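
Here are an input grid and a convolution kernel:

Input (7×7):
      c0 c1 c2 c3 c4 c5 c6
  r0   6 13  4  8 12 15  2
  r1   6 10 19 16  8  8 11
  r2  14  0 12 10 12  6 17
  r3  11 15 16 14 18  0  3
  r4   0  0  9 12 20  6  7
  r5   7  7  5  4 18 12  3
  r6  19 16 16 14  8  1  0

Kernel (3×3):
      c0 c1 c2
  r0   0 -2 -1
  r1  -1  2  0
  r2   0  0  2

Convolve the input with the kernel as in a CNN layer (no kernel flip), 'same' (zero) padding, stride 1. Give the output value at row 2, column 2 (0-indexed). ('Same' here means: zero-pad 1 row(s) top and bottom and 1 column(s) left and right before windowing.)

-2

The receptive field on the zero-padded input at this output position is [10 19 16 / 0 12 10 / 15 16 14]. Elementwise product with the kernel and sum: 19·-2 + 16·-1 + 0·-1 + 12·2 + 14·2.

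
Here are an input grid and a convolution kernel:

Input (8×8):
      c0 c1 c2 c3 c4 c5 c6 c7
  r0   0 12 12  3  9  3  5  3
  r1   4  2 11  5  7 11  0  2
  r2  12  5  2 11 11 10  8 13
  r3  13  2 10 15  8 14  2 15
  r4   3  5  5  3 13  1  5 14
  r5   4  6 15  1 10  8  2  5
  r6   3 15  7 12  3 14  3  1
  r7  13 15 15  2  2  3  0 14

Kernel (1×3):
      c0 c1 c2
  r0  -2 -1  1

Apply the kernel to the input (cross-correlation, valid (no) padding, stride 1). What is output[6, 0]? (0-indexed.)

The receptive field on the input at this output position is [3 15 7]. Elementwise product with the kernel and sum: 3·-2 + 15·-1 + 7·1.

-14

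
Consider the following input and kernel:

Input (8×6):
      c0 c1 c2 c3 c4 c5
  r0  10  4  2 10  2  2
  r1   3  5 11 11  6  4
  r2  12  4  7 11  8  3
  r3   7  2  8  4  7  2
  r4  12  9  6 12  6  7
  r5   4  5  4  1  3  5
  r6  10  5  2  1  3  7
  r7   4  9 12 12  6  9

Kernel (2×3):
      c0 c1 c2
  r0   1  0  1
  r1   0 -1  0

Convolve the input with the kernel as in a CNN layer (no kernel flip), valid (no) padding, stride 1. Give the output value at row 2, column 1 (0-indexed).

The receptive field on the input at this output position is [4 7 11 / 2 8 4]. Elementwise product with the kernel and sum: 4·1 + 11·1 + 8·-1.

7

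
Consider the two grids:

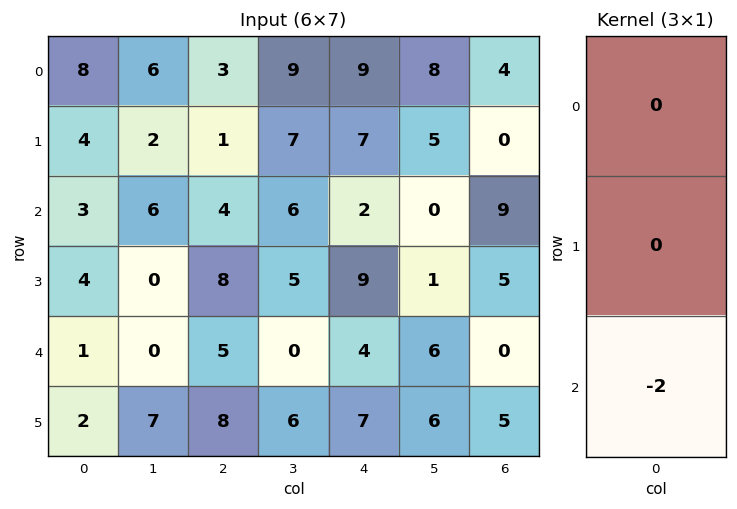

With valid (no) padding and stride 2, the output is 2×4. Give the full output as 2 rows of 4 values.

-6 -8 -4 -18
-2 -10 -8 0

Output[0,0]: The receptive field on the input at this output position is [8 / 4 / 3]. Elementwise product with the kernel and sum: 3·-2.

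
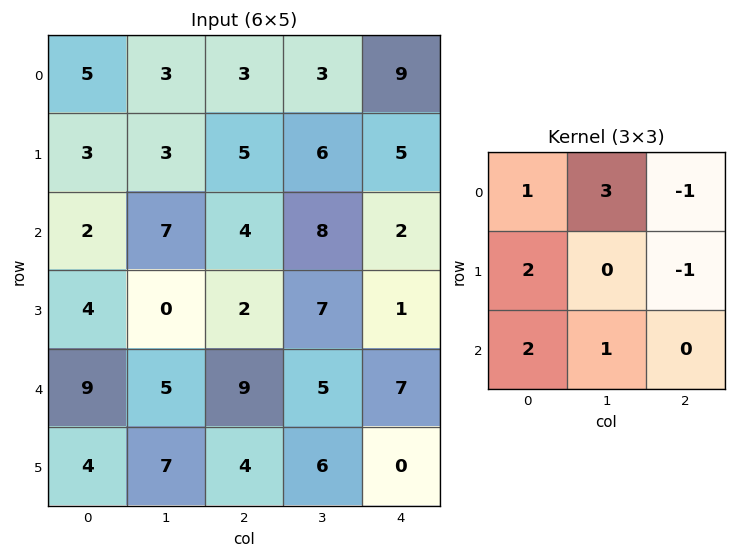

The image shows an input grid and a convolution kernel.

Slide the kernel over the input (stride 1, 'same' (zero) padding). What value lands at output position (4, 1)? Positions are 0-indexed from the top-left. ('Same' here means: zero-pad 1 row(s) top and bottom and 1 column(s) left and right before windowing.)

26

The receptive field on the zero-padded input at this output position is [4 0 2 / 9 5 9 / 4 7 4]. Elementwise product with the kernel and sum: 4·1 + 0·3 + 2·-1 + 9·2 + 9·-1 + 4·2 + 7·1.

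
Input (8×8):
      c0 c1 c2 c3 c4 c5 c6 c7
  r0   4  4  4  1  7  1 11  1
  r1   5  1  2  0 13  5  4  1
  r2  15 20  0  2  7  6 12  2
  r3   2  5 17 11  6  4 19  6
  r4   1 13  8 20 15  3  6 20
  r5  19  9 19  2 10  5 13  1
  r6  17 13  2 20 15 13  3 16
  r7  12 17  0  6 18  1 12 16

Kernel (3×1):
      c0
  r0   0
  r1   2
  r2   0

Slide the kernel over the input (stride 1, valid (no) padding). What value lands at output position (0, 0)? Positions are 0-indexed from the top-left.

10

The receptive field on the input at this output position is [4 / 5 / 15]. Elementwise product with the kernel and sum: 5·2.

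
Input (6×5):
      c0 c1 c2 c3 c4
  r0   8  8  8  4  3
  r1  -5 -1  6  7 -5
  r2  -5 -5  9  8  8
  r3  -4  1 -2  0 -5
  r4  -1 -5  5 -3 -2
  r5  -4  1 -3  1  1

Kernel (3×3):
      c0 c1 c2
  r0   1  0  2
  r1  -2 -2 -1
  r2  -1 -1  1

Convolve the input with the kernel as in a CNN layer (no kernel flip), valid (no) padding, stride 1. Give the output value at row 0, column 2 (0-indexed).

-16

The receptive field on the input at this output position is [8 4 3 / 6 7 -5 / 9 8 8]. Elementwise product with the kernel and sum: 8·1 + 3·2 + 6·-2 + 7·-2 + -5·-1 + 9·-1 + 8·-1 + 8·1.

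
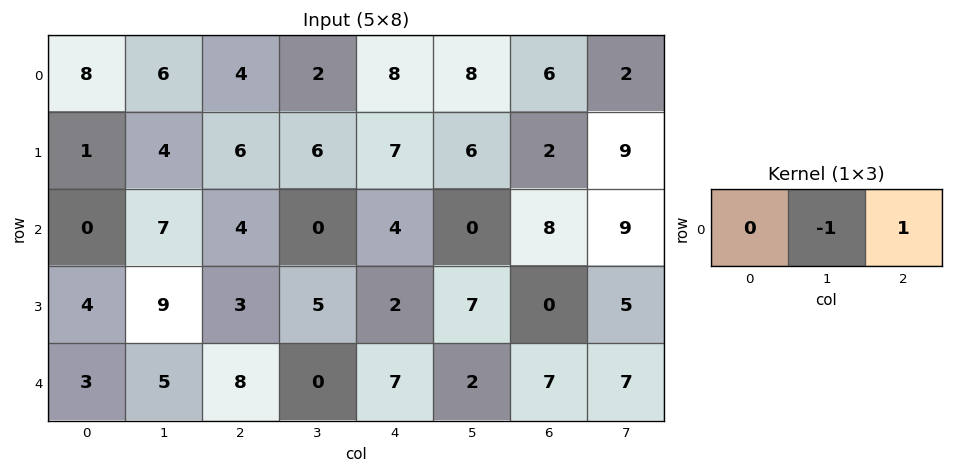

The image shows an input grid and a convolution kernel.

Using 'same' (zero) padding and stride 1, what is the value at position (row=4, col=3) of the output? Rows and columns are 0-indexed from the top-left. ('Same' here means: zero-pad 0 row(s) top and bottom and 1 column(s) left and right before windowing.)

The receptive field on the zero-padded input at this output position is [8 0 7]. Elementwise product with the kernel and sum: 0·-1 + 7·1.

7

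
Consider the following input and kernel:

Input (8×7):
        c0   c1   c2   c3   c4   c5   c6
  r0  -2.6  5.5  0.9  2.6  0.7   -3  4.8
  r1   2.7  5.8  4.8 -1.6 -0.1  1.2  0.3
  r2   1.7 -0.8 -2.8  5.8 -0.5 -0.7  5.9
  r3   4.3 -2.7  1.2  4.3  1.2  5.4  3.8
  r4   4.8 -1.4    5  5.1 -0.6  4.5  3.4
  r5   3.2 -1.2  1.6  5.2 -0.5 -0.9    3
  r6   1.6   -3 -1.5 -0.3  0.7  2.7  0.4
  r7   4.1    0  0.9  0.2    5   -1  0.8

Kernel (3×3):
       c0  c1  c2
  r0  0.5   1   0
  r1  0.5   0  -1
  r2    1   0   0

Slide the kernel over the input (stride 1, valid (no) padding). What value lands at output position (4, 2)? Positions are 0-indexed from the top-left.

The receptive field on the input at this output position is [5 5.1 -0.6 / 1.6 5.2 -0.5 / -1.5 -0.3 0.7]. Elementwise product with the kernel and sum: 5·0.5 + 5.1·1 + 1.6·0.5 + -0.5·-1 + -1.5·1.

7.4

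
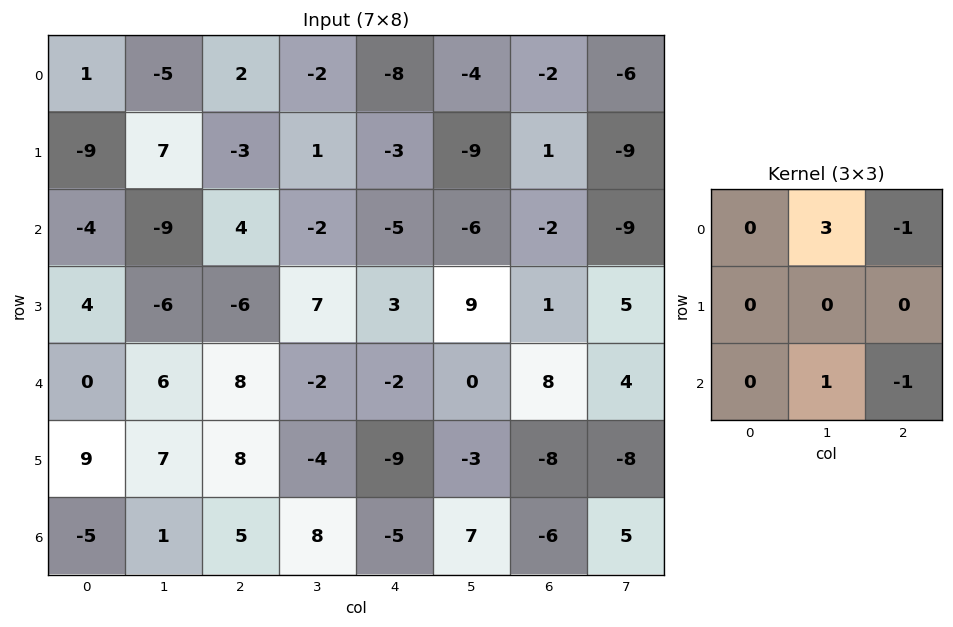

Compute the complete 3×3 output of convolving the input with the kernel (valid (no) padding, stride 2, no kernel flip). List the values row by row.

Output[0,0]: The receptive field on the input at this output position is [1 -5 2 / -9 7 -3 / -4 -9 4]. Elementwise product with the kernel and sum: -5·3 + 2·-1 + -9·1 + 4·-1.
Output[0,1]: The receptive field on the input at this output position is [2 -2 -8 / -3 1 -3 / 4 -2 -5]. Elementwise product with the kernel and sum: -2·3 + -8·-1 + -2·1 + -5·-1.

-30 5 -14
-33 -1 -24
6 9 5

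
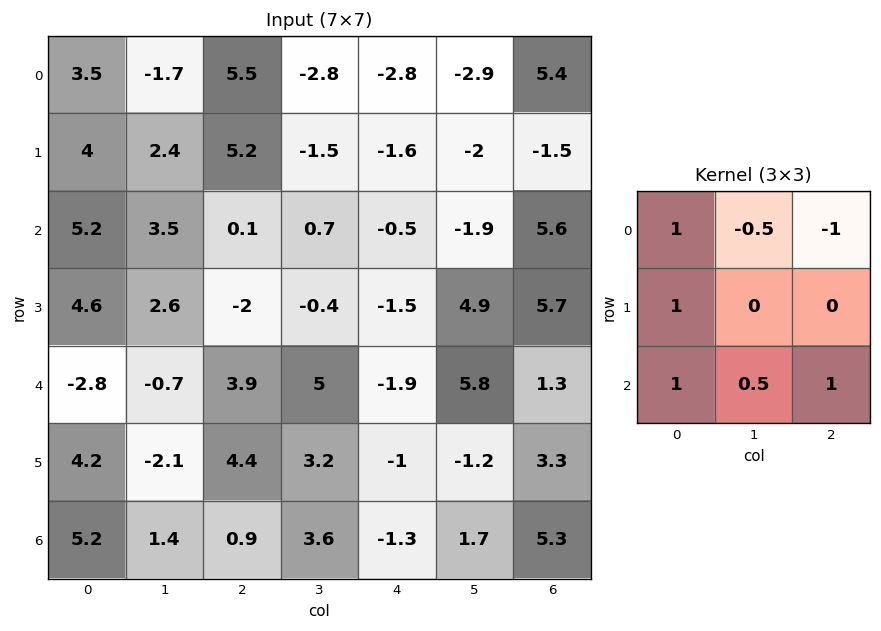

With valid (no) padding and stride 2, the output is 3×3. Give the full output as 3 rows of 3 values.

Output[0,0]: The receptive field on the input at this output position is [3.5 -1.7 5.5 / 4 2.4 5.2 / 5.2 3.5 0.1]. Elementwise product with the kernel and sum: 3.5·1 + -1.7·-0.5 + 5.5·-1 + 4·1 + 5.2·1 + 3.5·0.5 + 0.1·1.

9.9 14.85 -4.2
8.7 2.75 -4.35
4.65 9.1 -2.25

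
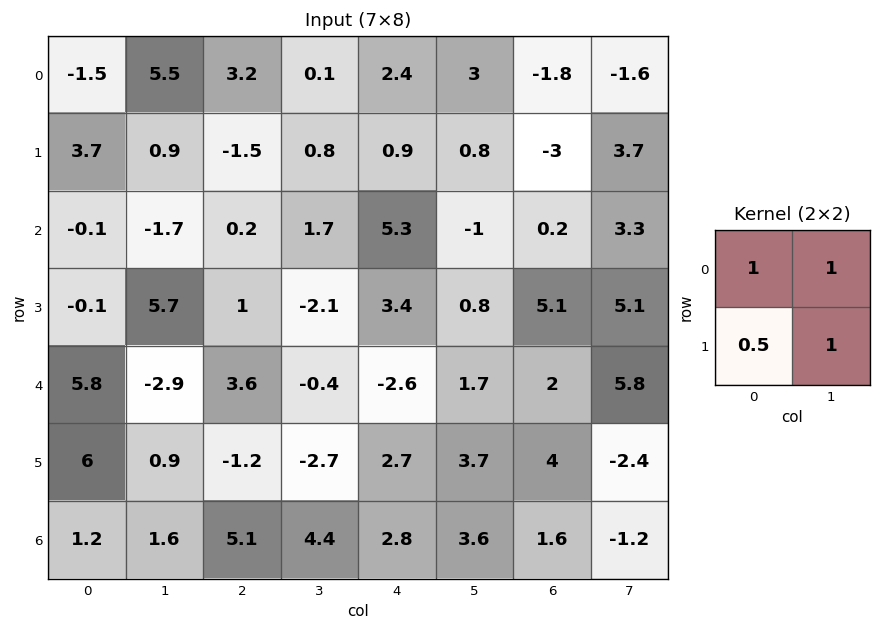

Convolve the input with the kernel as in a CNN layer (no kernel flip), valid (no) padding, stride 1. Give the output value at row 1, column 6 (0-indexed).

4.1

The receptive field on the input at this output position is [-3 3.7 / 0.2 3.3]. Elementwise product with the kernel and sum: -3·1 + 3.7·1 + 0.2·0.5 + 3.3·1.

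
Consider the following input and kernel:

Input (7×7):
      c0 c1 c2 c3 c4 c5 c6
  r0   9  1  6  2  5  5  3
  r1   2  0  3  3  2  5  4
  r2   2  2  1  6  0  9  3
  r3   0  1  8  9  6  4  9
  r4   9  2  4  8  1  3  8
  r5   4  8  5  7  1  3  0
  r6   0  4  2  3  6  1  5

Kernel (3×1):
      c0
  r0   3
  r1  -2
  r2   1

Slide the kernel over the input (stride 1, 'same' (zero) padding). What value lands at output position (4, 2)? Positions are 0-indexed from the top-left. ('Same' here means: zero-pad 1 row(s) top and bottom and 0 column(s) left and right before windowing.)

21

The receptive field on the zero-padded input at this output position is [8 / 4 / 5]. Elementwise product with the kernel and sum: 8·3 + 4·-2 + 5·1.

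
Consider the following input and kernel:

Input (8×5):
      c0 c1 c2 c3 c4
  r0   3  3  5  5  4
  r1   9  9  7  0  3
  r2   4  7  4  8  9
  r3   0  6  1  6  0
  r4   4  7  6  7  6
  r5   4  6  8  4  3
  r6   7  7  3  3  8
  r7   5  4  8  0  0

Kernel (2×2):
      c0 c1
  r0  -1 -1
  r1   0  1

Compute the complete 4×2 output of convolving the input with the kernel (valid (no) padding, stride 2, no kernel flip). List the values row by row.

3 -10
-5 -6
-5 -9
-10 -6

Output[0,0]: The receptive field on the input at this output position is [3 3 / 9 9]. Elementwise product with the kernel and sum: 3·-1 + 3·-1 + 9·1.
Output[0,1]: The receptive field on the input at this output position is [5 5 / 7 0]. Elementwise product with the kernel and sum: 5·-1 + 5·-1 + 0·1.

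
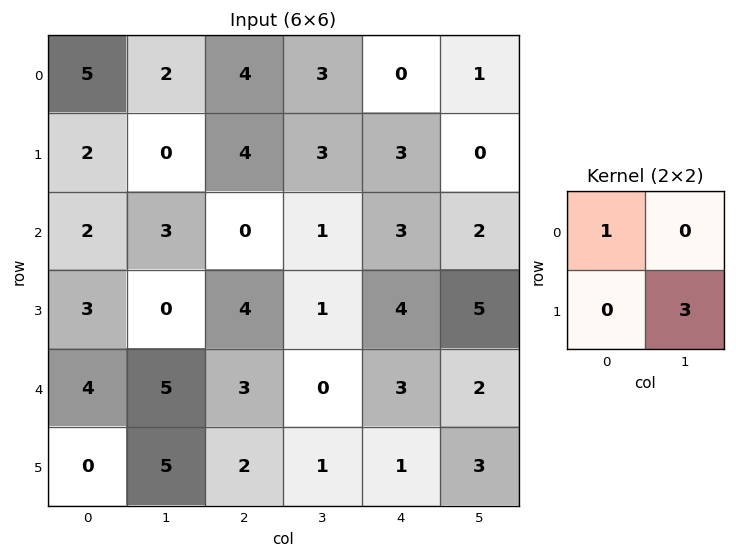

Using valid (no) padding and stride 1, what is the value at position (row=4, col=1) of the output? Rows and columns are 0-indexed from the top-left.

The receptive field on the input at this output position is [5 3 / 5 2]. Elementwise product with the kernel and sum: 5·1 + 2·3.

11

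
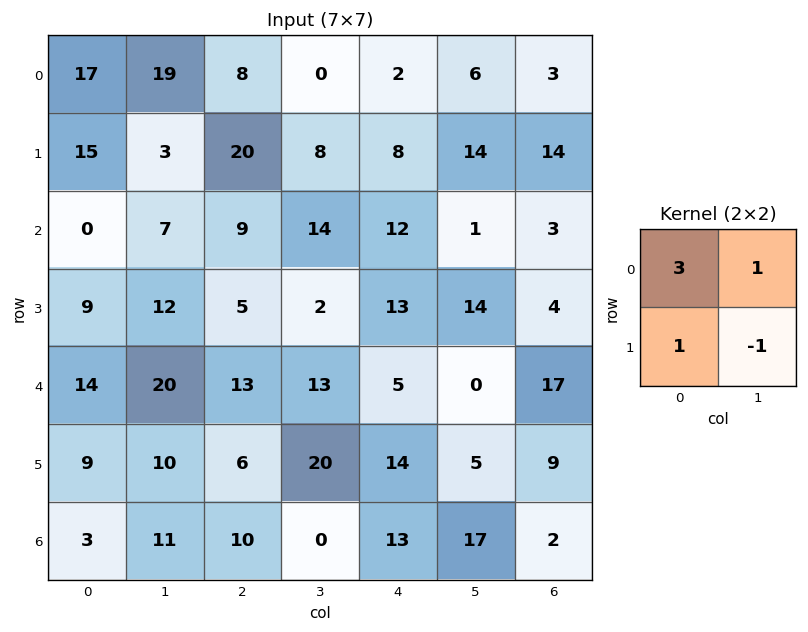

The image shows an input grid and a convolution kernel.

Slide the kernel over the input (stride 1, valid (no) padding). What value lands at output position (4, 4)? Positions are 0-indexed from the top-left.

24

The receptive field on the input at this output position is [5 0 / 14 5]. Elementwise product with the kernel and sum: 5·3 + 0·1 + 14·1 + 5·-1.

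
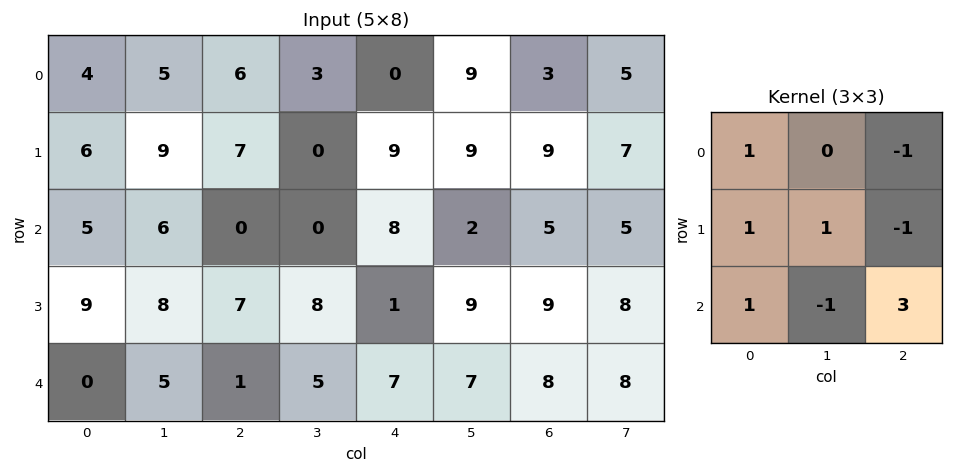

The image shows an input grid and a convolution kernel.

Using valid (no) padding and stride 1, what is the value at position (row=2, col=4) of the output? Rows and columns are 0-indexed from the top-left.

The receptive field on the input at this output position is [8 2 5 / 1 9 9 / 7 7 8]. Elementwise product with the kernel and sum: 8·1 + 5·-1 + 1·1 + 9·1 + 9·-1 + 7·1 + 7·-1 + 8·3.

28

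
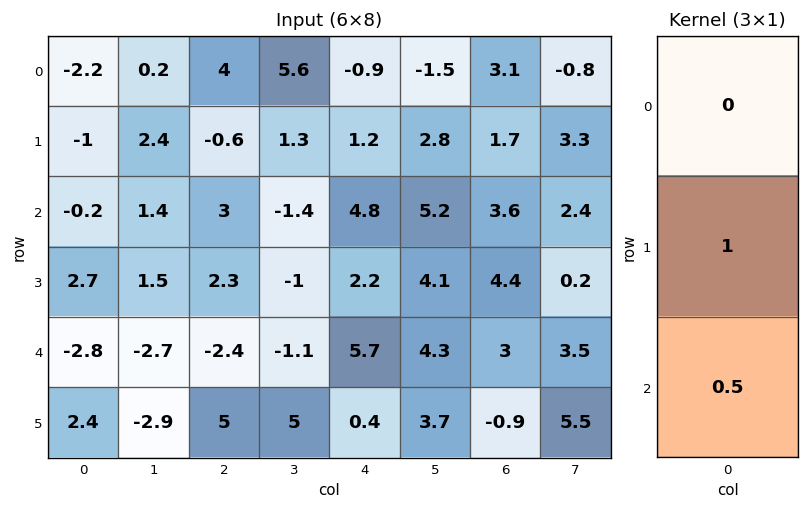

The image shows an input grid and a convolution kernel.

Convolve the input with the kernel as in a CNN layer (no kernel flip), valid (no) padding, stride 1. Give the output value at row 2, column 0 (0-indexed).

1.3

The receptive field on the input at this output position is [-0.2 / 2.7 / -2.8]. Elementwise product with the kernel and sum: 2.7·1 + -2.8·0.5.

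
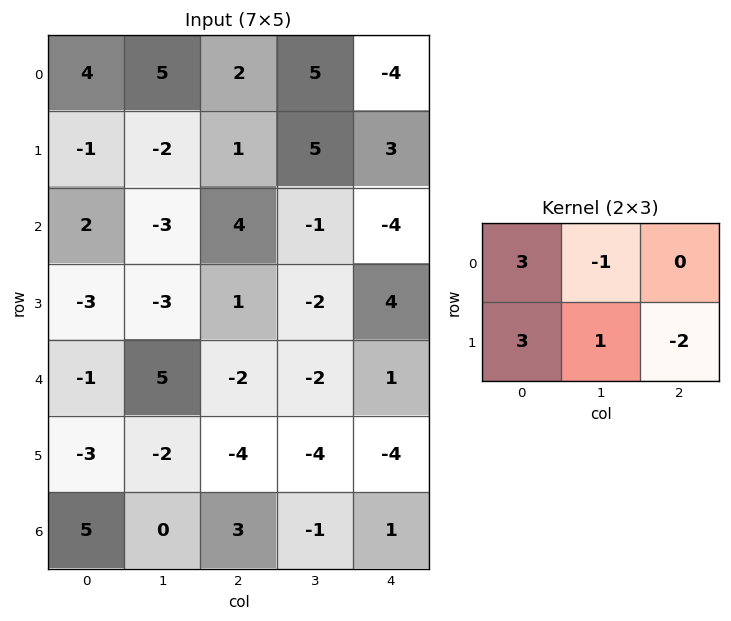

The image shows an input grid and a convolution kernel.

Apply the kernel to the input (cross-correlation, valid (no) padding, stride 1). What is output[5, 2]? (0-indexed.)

The receptive field on the input at this output position is [-4 -4 -4 / 3 -1 1]. Elementwise product with the kernel and sum: -4·3 + -4·-1 + 3·3 + -1·1 + 1·-2.

-2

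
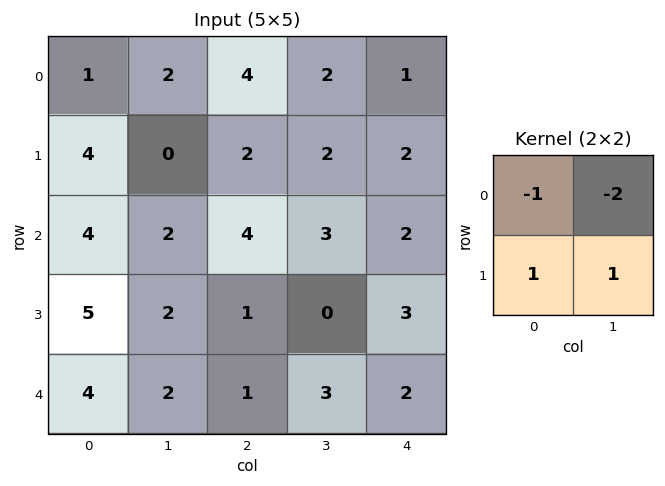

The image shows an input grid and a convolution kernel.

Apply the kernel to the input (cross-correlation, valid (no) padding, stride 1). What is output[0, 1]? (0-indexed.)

The receptive field on the input at this output position is [2 4 / 0 2]. Elementwise product with the kernel and sum: 2·-1 + 4·-2 + 0·1 + 2·1.

-8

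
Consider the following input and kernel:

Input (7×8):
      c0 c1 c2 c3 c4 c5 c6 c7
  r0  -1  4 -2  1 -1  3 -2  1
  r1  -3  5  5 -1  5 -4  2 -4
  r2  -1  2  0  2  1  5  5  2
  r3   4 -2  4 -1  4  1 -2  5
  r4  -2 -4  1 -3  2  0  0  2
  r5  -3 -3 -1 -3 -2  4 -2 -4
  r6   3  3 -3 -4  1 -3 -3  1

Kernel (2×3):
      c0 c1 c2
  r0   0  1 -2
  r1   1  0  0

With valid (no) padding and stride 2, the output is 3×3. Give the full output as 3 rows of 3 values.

Output[0,0]: The receptive field on the input at this output position is [-1 4 -2 / -3 5 5]. Elementwise product with the kernel and sum: 4·1 + -2·-2 + -3·1.
Output[0,1]: The receptive field on the input at this output position is [-2 1 -1 / 5 -1 5]. Elementwise product with the kernel and sum: 1·1 + -1·-2 + 5·1.

5 8 12
6 4 -1
-9 -8 -2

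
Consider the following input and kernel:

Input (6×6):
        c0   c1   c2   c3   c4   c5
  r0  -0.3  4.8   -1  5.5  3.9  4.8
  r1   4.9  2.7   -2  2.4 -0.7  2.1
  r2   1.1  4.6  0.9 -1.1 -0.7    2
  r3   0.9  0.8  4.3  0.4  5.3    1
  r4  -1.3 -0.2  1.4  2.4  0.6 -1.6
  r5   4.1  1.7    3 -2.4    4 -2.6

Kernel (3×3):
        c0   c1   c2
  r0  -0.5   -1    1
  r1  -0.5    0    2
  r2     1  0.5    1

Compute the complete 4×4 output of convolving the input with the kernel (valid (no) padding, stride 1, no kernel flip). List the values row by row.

Output[0,0]: The receptive field on the input at this output position is [-0.3 4.8 -1 / 4.9 2.7 -2 / 1.1 4.6 0.9]. Elementwise product with the kernel and sum: -0.3·-0.5 + 4.8·-1 + -1·1 + 4.9·-0.5 + -2·2 + 1.1·1 + 4.6·0.5 + 0.9·1.

-7.8 11.5 -1.85 1.7
-0.3 1.9 5.85 10.2
3.9 -1 11.6 6.15
14.45 1.4 9.05 -11.9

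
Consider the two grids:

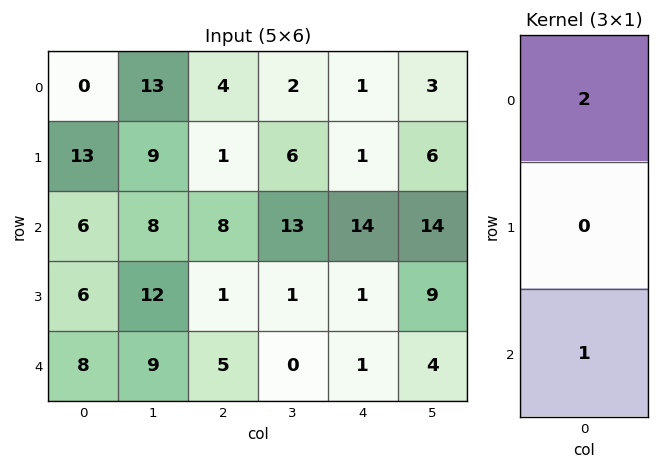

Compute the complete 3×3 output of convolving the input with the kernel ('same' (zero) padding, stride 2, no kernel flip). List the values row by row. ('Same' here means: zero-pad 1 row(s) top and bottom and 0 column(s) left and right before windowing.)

Output[0,0]: The receptive field on the zero-padded input at this output position is [0 / 0 / 13]. Elementwise product with the kernel and sum: 0·2 + 13·1.

13 1 1
32 3 3
12 2 2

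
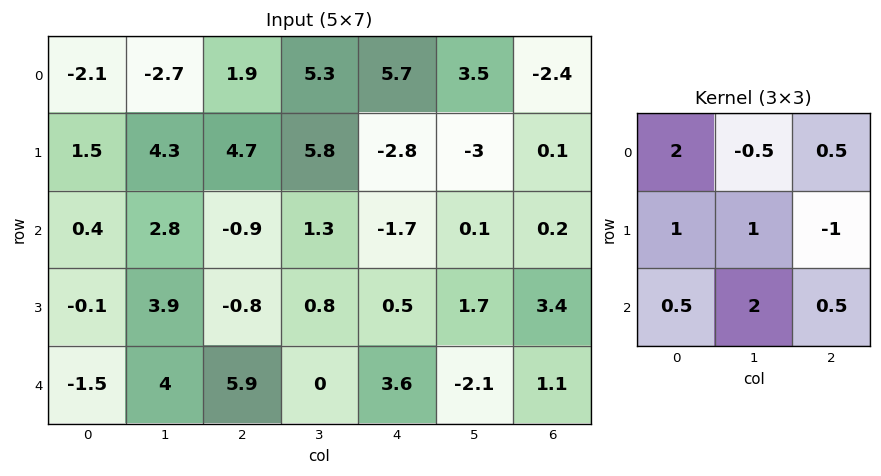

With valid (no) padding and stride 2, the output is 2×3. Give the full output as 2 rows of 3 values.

Output[0,0]: The receptive field on the input at this output position is [-2.1 -2.7 1.9 / 1.5 4.3 4.7 / 0.4 2.8 -0.9]. Elementwise product with the kernel and sum: -2.1·2 + -2.7·-0.5 + 1.9·0.5 + 1.5·1 + 4.3·1 + 4.7·-1 + 0.4·0.5 + 2.8·2 + -0.9·0.5.

4.55 18.6 2
13.75 0.95 -6.4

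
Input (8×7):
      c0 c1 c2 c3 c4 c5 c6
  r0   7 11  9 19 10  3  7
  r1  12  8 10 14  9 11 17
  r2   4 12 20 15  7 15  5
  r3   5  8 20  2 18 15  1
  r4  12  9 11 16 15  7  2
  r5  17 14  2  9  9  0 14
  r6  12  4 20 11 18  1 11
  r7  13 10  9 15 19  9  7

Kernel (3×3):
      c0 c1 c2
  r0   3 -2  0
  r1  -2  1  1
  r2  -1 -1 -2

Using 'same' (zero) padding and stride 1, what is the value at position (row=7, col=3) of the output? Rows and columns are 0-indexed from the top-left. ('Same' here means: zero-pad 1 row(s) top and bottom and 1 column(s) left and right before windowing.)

The receptive field on the zero-padded input at this output position is [20 11 18 / 9 15 19 / 0 0 0]. Elementwise product with the kernel and sum: 20·3 + 11·-2 + 9·-2 + 15·1 + 19·1 + 0·-1 + 0·-1 + 0·-2.

54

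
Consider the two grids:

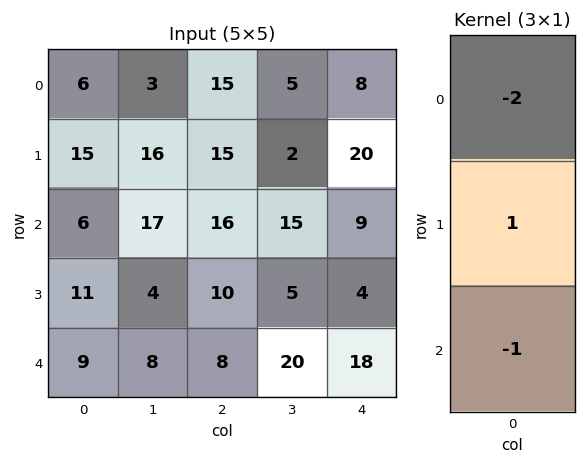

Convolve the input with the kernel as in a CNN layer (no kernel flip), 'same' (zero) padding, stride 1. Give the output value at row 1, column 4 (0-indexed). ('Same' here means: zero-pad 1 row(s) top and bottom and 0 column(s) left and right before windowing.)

-5

The receptive field on the zero-padded input at this output position is [8 / 20 / 9]. Elementwise product with the kernel and sum: 8·-2 + 20·1 + 9·-1.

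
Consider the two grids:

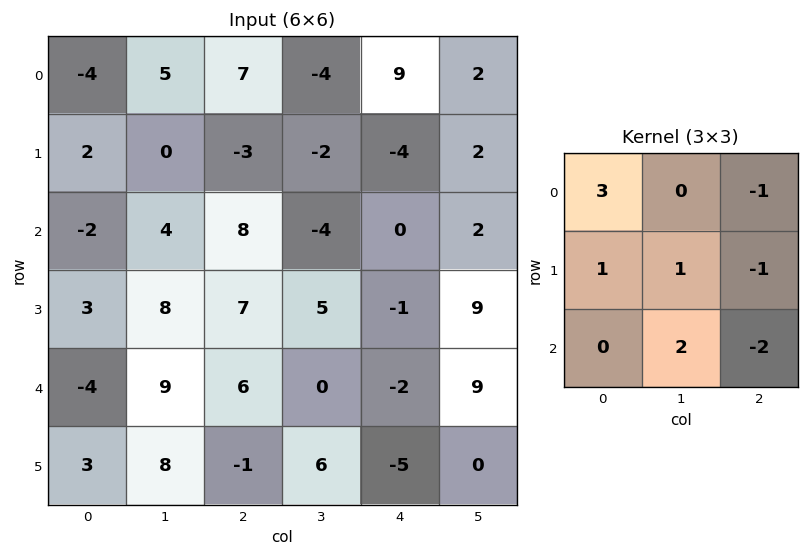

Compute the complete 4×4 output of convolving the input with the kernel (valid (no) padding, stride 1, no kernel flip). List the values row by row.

-22 42 3 -26
5 22 11 -34
-4 38 41 -41
19 20 52 -15

Output[0,0]: The receptive field on the input at this output position is [-4 5 7 / 2 0 -3 / -2 4 8]. Elementwise product with the kernel and sum: -4·3 + 7·-1 + 2·1 + 0·1 + -3·-1 + 4·2 + 8·-2.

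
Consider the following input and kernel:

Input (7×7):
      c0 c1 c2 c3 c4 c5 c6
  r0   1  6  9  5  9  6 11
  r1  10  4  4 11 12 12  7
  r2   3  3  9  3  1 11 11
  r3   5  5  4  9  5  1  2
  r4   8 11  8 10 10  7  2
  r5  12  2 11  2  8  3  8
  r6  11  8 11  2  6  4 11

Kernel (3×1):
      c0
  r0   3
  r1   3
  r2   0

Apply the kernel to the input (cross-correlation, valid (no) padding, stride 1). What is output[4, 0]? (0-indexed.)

60

The receptive field on the input at this output position is [8 / 12 / 11]. Elementwise product with the kernel and sum: 8·3 + 12·3.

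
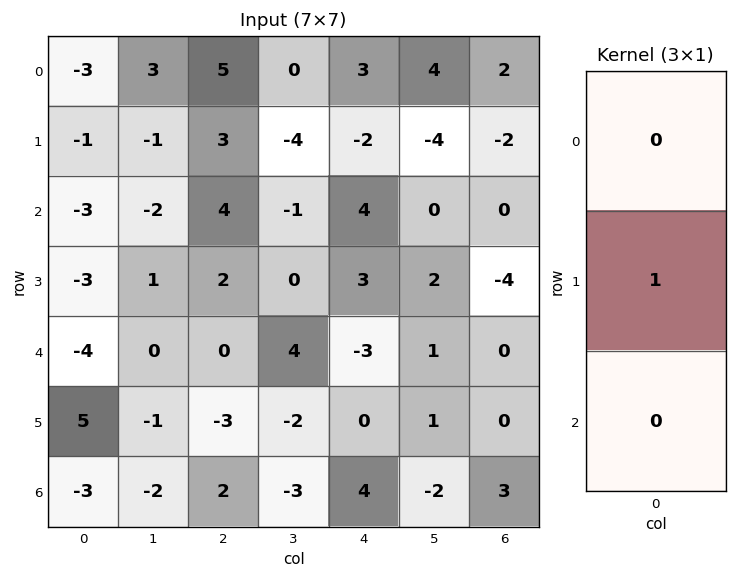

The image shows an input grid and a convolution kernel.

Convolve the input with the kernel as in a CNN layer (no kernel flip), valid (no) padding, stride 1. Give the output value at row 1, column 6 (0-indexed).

The receptive field on the input at this output position is [-2 / 0 / -4]. Elementwise product with the kernel and sum: 0·1.

0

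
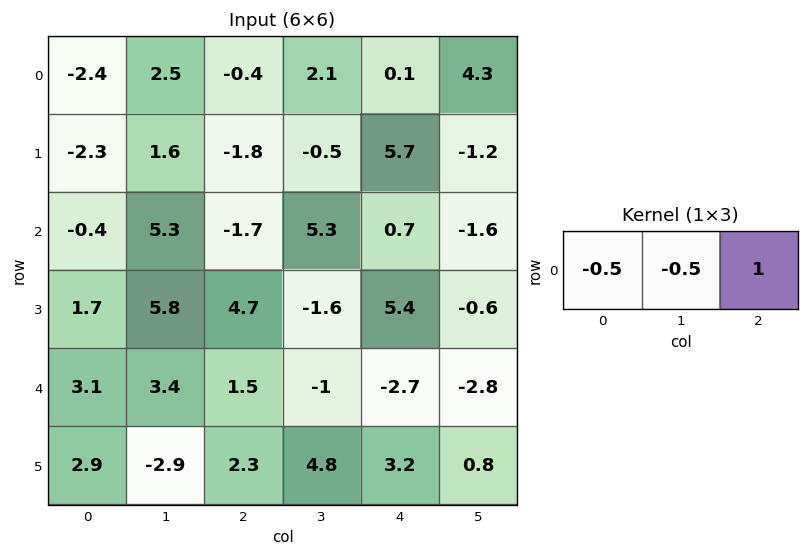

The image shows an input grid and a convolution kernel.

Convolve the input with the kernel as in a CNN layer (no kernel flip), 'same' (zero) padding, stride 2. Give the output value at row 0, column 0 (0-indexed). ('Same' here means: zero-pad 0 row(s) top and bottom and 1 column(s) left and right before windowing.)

The receptive field on the zero-padded input at this output position is [0 -2.4 2.5]. Elementwise product with the kernel and sum: 0·-0.5 + -2.4·-0.5 + 2.5·1.

3.7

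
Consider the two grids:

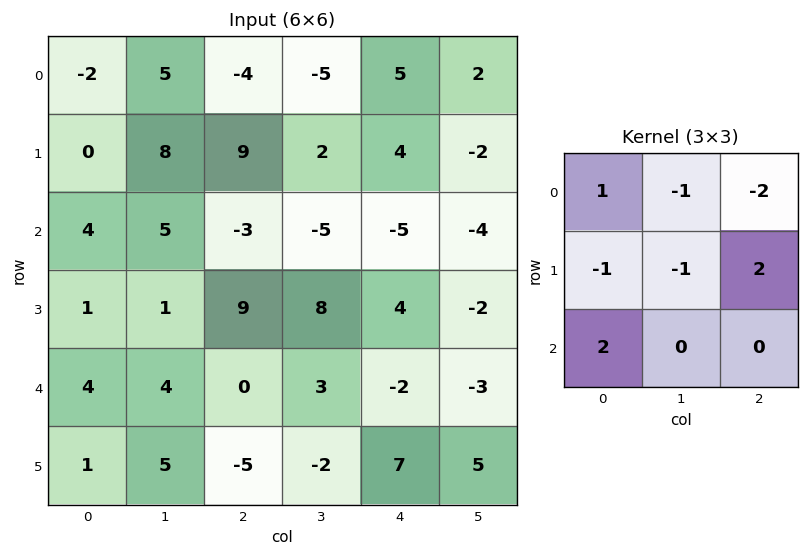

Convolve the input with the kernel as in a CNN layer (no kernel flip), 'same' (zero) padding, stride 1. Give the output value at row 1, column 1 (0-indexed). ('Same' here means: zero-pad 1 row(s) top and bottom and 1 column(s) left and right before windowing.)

19

The receptive field on the zero-padded input at this output position is [-2 5 -4 / 0 8 9 / 4 5 -3]. Elementwise product with the kernel and sum: -2·1 + 5·-1 + -4·-2 + 0·-1 + 8·-1 + 9·2 + 4·2.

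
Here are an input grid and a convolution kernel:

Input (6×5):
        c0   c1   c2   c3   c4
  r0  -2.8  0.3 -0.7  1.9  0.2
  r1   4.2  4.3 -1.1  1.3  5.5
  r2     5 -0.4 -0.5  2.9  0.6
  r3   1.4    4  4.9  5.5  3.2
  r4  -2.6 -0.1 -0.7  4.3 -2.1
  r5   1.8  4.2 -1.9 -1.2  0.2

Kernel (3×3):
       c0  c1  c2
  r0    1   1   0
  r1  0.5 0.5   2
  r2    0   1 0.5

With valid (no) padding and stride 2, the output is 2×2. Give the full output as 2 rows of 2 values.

-1.1 15.5
16.65 17.25

Output[0,0]: The receptive field on the input at this output position is [-2.8 0.3 -0.7 / 4.2 4.3 -1.1 / 5 -0.4 -0.5]. Elementwise product with the kernel and sum: -2.8·1 + 0.3·1 + 4.2·0.5 + 4.3·0.5 + -1.1·2 + -0.4·1 + -0.5·0.5.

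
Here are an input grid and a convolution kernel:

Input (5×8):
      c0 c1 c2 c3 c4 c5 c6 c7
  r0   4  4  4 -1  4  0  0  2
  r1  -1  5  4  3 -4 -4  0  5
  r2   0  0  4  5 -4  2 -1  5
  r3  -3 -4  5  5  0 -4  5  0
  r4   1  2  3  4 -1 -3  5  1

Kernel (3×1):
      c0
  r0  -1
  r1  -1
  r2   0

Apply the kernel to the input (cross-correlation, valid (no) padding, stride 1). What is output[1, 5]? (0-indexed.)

2

The receptive field on the input at this output position is [-4 / 2 / -4]. Elementwise product with the kernel and sum: -4·-1 + 2·-1.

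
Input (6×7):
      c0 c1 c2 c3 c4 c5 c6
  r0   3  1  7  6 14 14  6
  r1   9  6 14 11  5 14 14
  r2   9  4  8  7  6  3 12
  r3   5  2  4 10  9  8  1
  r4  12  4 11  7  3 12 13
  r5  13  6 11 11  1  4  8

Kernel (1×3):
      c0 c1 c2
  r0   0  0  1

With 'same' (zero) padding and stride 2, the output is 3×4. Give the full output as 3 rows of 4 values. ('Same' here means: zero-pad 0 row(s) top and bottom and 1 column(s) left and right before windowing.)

Output[0,0]: The receptive field on the zero-padded input at this output position is [0 3 1]. Elementwise product with the kernel and sum: 1·1.
Output[0,1]: The receptive field on the zero-padded input at this output position is [1 7 6]. Elementwise product with the kernel and sum: 6·1.

1 6 14 0
4 7 3 0
4 7 12 0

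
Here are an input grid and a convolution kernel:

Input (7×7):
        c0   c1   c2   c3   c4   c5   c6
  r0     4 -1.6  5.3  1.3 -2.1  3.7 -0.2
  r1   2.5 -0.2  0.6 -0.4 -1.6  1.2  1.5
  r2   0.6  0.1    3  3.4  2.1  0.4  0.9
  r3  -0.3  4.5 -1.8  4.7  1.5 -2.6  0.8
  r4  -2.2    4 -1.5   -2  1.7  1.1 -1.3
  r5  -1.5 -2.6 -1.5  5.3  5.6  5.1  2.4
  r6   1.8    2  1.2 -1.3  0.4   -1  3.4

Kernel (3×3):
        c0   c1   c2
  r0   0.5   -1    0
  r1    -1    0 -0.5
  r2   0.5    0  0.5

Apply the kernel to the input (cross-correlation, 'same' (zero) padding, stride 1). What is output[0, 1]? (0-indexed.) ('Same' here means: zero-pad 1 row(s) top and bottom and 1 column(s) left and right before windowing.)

-5.1

The receptive field on the zero-padded input at this output position is [0 0 0 / 4 -1.6 5.3 / 2.5 -0.2 0.6]. Elementwise product with the kernel and sum: 0·0.5 + 0·-1 + 4·-1 + 5.3·-0.5 + 2.5·0.5 + 0.6·0.5.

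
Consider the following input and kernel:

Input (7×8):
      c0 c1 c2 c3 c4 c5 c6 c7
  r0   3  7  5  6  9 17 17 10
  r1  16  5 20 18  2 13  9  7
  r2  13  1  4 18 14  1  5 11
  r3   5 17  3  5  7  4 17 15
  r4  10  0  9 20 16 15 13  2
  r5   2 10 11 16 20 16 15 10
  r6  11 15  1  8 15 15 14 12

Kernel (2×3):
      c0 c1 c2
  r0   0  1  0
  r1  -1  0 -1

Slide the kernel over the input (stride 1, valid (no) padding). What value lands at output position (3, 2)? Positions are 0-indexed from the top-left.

The receptive field on the input at this output position is [3 5 7 / 9 20 16]. Elementwise product with the kernel and sum: 5·1 + 9·-1 + 16·-1.

-20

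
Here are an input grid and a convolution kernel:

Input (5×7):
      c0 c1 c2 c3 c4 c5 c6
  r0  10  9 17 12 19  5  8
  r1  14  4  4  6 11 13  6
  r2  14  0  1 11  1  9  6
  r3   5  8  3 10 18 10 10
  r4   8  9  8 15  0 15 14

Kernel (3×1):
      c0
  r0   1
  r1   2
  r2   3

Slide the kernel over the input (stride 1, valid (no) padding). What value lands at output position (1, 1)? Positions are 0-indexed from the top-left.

28

The receptive field on the input at this output position is [4 / 0 / 8]. Elementwise product with the kernel and sum: 4·1 + 0·2 + 8·3.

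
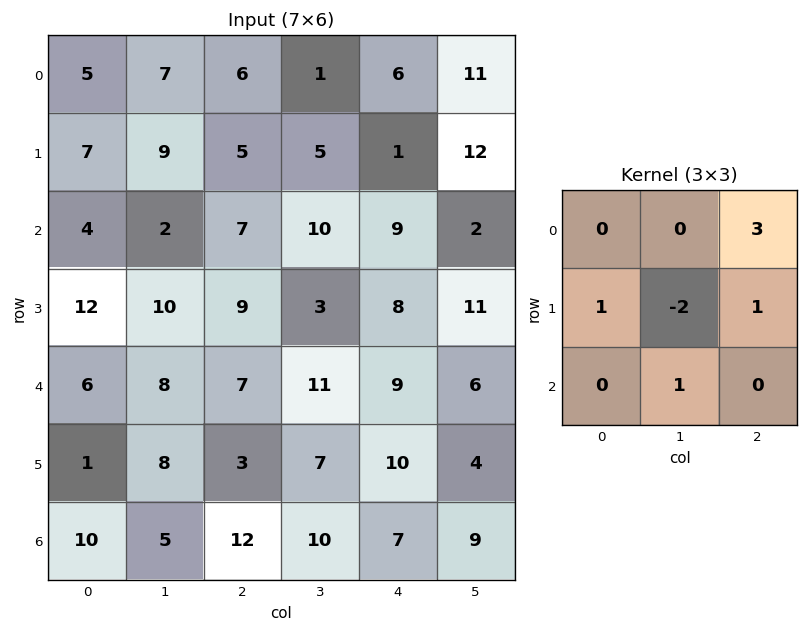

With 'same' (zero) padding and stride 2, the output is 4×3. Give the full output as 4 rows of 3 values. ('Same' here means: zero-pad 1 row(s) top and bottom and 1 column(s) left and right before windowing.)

Output[0,0]: The receptive field on the zero-padded input at this output position is [0 0 0 / 0 5 7 / 0 7 9]. Elementwise product with the kernel and sum: 0·3 + 0·1 + 5·-2 + 7·1 + 7·1.

4 1 1
33 22 38
27 17 42
9 12 17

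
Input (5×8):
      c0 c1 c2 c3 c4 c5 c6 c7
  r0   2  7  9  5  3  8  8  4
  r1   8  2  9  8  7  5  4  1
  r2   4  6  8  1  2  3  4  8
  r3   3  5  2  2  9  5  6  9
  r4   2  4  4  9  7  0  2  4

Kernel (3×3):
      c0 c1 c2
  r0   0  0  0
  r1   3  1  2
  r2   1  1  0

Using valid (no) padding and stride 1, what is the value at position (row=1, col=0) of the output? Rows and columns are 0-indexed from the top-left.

The receptive field on the input at this output position is [8 2 9 / 4 6 8 / 3 5 2]. Elementwise product with the kernel and sum: 4·3 + 6·1 + 8·2 + 3·1 + 5·1.

42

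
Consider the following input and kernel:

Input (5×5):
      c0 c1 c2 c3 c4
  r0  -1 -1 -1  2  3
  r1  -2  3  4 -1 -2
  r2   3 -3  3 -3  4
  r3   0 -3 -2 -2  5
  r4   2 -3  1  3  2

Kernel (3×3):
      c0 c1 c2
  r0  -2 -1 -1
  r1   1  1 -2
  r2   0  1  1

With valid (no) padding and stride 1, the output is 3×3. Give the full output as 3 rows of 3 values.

Output[0,0]: The receptive field on the input at this output position is [-1 -1 -1 / -2 3 4 / 3 -3 3]. Elementwise product with the kernel and sum: -1·-2 + -1·-1 + -1·-1 + -2·1 + 3·1 + 4·-2 + -3·1 + 3·1.

-3 10 5
-14 -7 -10
-7 9 -16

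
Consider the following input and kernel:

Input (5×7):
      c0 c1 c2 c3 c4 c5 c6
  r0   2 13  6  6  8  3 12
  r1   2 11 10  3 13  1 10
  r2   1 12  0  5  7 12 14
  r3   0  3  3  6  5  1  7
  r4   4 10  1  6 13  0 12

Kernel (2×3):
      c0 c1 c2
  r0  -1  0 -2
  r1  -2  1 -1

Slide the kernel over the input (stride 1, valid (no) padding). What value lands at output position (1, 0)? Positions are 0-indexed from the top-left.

-12

The receptive field on the input at this output position is [2 11 10 / 1 12 0]. Elementwise product with the kernel and sum: 2·-1 + 10·-2 + 1·-2 + 12·1 + 0·-1.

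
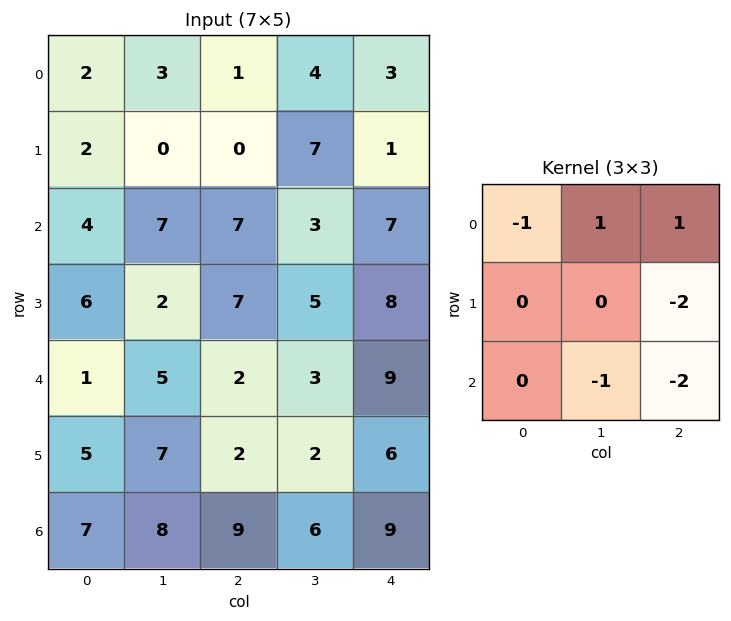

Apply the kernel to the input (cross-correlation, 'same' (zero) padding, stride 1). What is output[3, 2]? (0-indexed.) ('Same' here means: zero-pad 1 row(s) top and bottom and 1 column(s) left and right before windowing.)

-15

The receptive field on the zero-padded input at this output position is [7 7 3 / 2 7 5 / 5 2 3]. Elementwise product with the kernel and sum: 7·-1 + 7·1 + 3·1 + 5·-2 + 2·-1 + 3·-2.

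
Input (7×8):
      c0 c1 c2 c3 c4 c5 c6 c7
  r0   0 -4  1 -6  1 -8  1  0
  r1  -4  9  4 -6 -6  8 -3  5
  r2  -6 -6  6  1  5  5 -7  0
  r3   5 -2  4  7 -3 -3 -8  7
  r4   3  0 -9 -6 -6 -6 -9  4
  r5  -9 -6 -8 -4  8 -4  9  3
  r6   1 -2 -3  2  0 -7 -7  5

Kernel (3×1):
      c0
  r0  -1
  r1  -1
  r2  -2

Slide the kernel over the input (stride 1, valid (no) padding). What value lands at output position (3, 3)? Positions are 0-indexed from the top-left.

7

The receptive field on the input at this output position is [7 / -6 / -4]. Elementwise product with the kernel and sum: 7·-1 + -6·-1 + -4·-2.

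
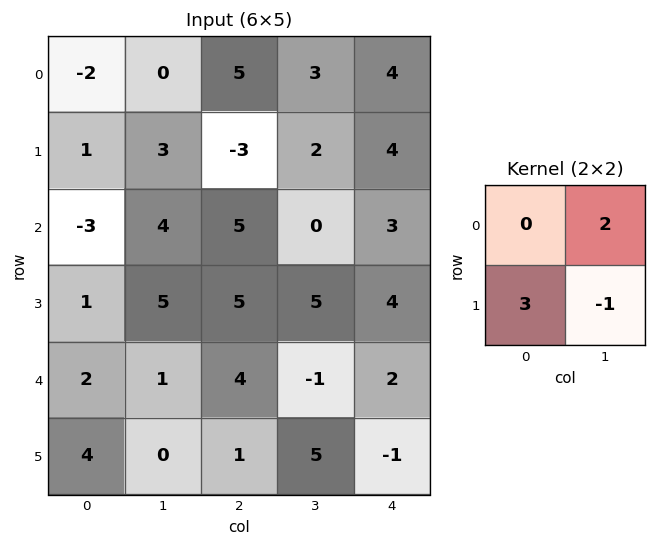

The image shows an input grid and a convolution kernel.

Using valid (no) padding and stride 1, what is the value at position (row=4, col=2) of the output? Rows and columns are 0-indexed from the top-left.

The receptive field on the input at this output position is [4 -1 / 1 5]. Elementwise product with the kernel and sum: -1·2 + 1·3 + 5·-1.

-4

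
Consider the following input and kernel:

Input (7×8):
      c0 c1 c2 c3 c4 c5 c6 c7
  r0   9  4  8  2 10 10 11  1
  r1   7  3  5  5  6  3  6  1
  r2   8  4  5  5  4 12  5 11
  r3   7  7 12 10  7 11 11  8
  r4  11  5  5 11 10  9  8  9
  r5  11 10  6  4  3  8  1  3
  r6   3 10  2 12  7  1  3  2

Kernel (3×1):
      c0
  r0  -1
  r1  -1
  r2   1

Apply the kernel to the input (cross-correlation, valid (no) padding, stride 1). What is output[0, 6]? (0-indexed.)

-12

The receptive field on the input at this output position is [11 / 6 / 5]. Elementwise product with the kernel and sum: 11·-1 + 6·-1 + 5·1.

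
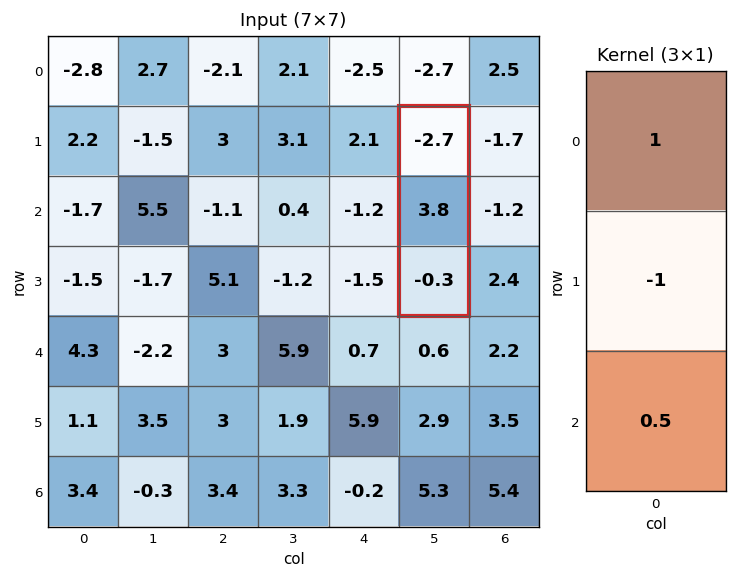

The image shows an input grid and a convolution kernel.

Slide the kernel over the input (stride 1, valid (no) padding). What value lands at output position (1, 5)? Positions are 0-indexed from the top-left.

The receptive field on the input at this output position is [-2.7 / 3.8 / -0.3]. Elementwise product with the kernel and sum: -2.7·1 + 3.8·-1 + -0.3·0.5.

-6.65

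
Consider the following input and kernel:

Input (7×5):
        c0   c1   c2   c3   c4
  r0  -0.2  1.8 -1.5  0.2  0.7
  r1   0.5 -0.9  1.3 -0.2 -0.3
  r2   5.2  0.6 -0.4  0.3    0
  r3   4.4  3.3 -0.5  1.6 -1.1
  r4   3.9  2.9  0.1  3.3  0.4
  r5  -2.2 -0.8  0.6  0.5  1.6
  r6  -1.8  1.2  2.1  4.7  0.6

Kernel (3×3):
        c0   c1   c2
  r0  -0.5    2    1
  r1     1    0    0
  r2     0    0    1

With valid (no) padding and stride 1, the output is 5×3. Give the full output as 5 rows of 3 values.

2.3 -4.3 3.15
3.95 5.05 -2.85
2.7 5.8 0.7
8.4 2.35 4.05
3.85 5.95 8.15

Output[0,0]: The receptive field on the input at this output position is [-0.2 1.8 -1.5 / 0.5 -0.9 1.3 / 5.2 0.6 -0.4]. Elementwise product with the kernel and sum: -0.2·-0.5 + 1.8·2 + -1.5·1 + 0.5·1 + -0.4·1.
Output[0,1]: The receptive field on the input at this output position is [1.8 -1.5 0.2 / -0.9 1.3 -0.2 / 0.6 -0.4 0.3]. Elementwise product with the kernel and sum: 1.8·-0.5 + -1.5·2 + 0.2·1 + -0.9·1 + 0.3·1.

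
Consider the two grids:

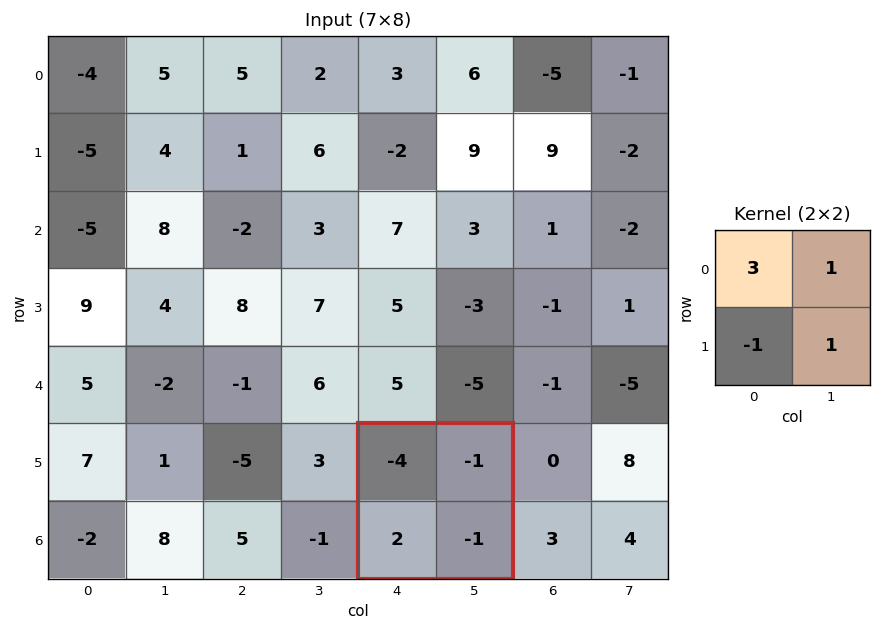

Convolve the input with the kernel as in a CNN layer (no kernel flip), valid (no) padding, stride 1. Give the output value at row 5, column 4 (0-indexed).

The receptive field on the input at this output position is [-4 -1 / 2 -1]. Elementwise product with the kernel and sum: -4·3 + -1·1 + 2·-1 + -1·1.

-16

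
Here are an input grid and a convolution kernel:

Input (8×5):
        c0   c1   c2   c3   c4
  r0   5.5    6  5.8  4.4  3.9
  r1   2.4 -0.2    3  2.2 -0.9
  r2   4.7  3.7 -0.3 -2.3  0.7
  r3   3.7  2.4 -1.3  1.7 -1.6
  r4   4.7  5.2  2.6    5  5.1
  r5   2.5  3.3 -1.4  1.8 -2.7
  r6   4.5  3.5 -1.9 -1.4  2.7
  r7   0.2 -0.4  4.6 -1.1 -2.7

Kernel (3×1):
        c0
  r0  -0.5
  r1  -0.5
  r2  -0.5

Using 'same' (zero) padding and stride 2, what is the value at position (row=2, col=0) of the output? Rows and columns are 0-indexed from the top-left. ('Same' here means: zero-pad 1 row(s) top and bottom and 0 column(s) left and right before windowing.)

-5.45

The receptive field on the zero-padded input at this output position is [3.7 / 4.7 / 2.5]. Elementwise product with the kernel and sum: 3.7·-0.5 + 4.7·-0.5 + 2.5·-0.5.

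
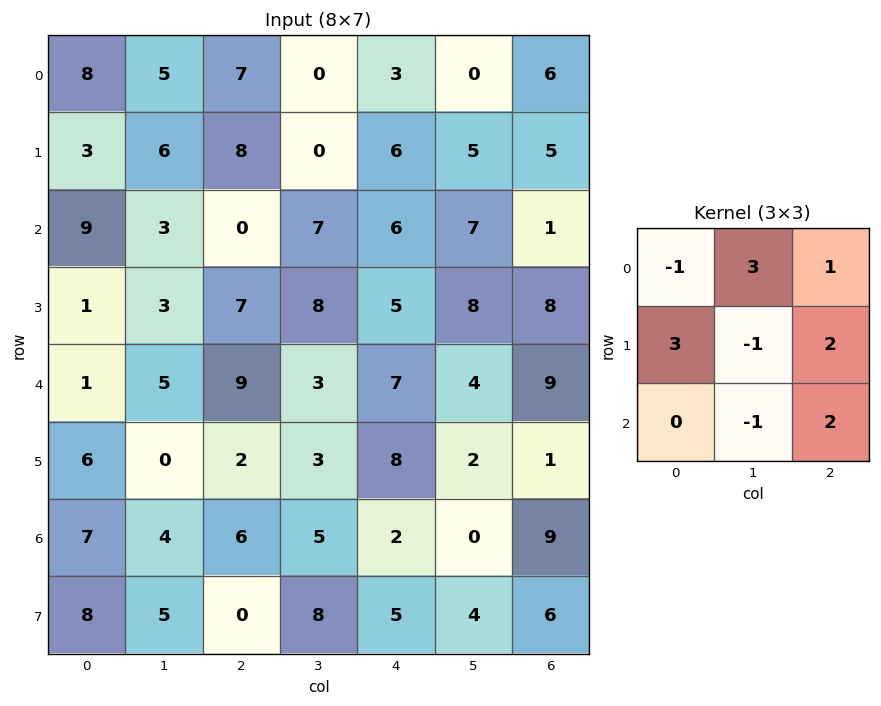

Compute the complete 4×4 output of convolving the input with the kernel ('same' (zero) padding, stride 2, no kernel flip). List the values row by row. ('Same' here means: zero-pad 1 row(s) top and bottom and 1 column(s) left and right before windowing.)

Output[0,0]: The receptive field on the zero-padded input at this output position is [0 0 0 / 0 8 5 / 0 3 6]. Elementwise product with the kernel and sum: 0·-1 + 0·3 + 0·1 + 0·3 + 8·-1 + 5·2 + 3·-1 + 6·2.
Output[0,1]: The receptive field on the zero-padded input at this output position is [0 0 0 / 5 7 0 / 6 8 0]. Elementwise product with the kernel and sum: 0·-1 + 0·3 + 0·1 + 5·3 + 7·-1 + 0·2 + 8·-1 + 0·2.

11 0 1 -11
17 50 63 22
9 42 21 18
21 41 39 -14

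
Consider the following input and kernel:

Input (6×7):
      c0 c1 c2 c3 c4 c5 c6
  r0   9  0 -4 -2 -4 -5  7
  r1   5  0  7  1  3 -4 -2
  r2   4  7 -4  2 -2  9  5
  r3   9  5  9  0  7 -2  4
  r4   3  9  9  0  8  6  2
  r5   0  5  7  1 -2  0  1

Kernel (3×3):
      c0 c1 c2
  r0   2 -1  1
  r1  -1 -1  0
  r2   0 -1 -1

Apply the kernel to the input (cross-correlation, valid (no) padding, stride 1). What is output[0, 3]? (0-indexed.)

The receptive field on the input at this output position is [-2 -4 -5 / 1 3 -4 / 2 -2 9]. Elementwise product with the kernel and sum: -2·2 + -4·-1 + -5·1 + 1·-1 + 3·-1 + -2·-1 + 9·-1.

-16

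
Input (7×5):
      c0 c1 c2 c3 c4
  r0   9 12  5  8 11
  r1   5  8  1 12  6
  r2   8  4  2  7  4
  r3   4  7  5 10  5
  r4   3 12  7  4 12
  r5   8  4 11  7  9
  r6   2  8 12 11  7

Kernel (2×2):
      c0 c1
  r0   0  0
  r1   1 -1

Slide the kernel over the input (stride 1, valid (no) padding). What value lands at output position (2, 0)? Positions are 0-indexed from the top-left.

-3

The receptive field on the input at this output position is [8 4 / 4 7]. Elementwise product with the kernel and sum: 4·1 + 7·-1.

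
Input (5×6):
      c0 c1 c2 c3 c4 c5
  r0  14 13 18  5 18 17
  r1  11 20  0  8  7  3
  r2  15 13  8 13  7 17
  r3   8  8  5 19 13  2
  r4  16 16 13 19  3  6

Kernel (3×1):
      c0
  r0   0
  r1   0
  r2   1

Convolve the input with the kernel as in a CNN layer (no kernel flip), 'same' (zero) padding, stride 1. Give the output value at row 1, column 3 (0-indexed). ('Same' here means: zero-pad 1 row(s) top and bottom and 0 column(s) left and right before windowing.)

The receptive field on the zero-padded input at this output position is [5 / 8 / 13]. Elementwise product with the kernel and sum: 13·1.

13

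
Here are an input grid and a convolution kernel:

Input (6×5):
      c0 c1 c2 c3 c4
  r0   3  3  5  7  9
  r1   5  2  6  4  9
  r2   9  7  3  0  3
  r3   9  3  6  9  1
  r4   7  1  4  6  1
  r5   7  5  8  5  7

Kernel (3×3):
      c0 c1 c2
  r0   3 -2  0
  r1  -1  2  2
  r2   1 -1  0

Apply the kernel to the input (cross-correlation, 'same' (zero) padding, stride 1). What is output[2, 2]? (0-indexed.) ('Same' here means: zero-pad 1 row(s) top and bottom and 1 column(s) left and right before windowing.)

-10

The receptive field on the zero-padded input at this output position is [2 6 4 / 7 3 0 / 3 6 9]. Elementwise product with the kernel and sum: 2·3 + 6·-2 + 7·-1 + 3·2 + 0·2 + 3·1 + 6·-1.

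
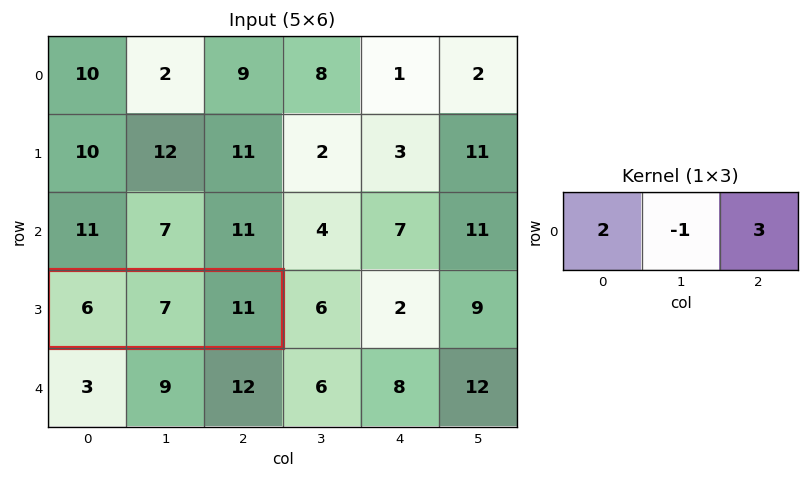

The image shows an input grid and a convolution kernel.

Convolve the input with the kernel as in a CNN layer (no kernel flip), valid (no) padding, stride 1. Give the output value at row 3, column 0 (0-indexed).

38

The receptive field on the input at this output position is [6 7 11]. Elementwise product with the kernel and sum: 6·2 + 7·-1 + 11·3.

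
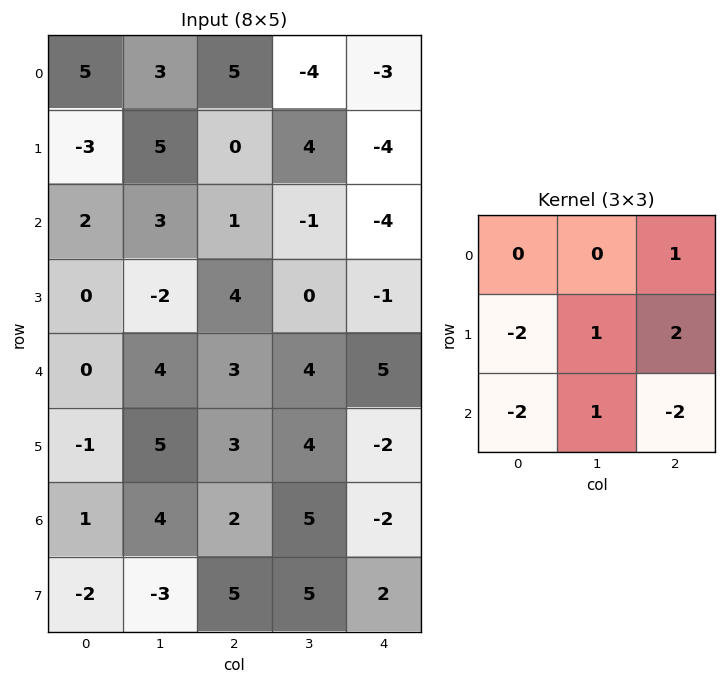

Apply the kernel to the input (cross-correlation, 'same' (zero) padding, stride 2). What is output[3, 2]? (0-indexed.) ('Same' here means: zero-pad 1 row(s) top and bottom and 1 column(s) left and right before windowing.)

-20

The receptive field on the zero-padded input at this output position is [4 -2 0 / 5 -2 0 / 5 2 0]. Elementwise product with the kernel and sum: 0·1 + 5·-2 + -2·1 + 0·2 + 5·-2 + 2·1 + 0·-2.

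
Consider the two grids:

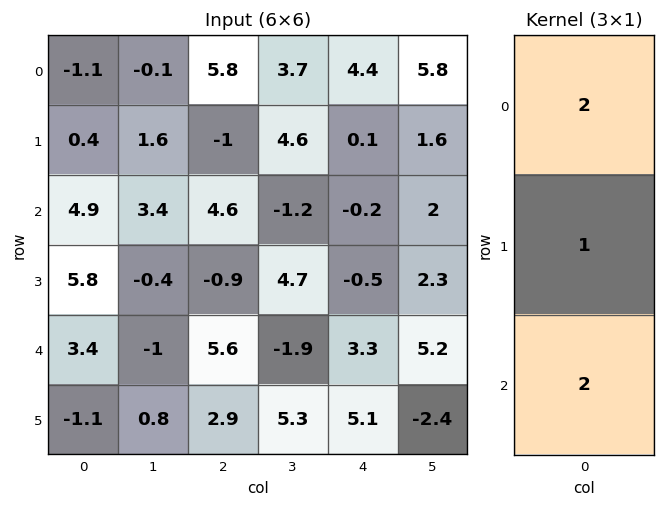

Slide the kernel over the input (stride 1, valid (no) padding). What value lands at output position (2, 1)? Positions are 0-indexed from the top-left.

4.4

The receptive field on the input at this output position is [3.4 / -0.4 / -1]. Elementwise product with the kernel and sum: 3.4·2 + -0.4·1 + -1·2.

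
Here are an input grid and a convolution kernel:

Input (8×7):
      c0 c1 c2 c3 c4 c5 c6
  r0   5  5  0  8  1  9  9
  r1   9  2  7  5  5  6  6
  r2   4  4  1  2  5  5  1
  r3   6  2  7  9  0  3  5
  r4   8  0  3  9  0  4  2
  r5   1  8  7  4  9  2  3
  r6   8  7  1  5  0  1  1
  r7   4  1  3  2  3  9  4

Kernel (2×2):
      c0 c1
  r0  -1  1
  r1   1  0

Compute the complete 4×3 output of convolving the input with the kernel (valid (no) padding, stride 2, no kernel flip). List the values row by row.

Output[0,0]: The receptive field on the input at this output position is [5 5 / 9 2]. Elementwise product with the kernel and sum: 5·-1 + 5·1 + 9·1.
Output[0,1]: The receptive field on the input at this output position is [0 8 / 7 5]. Elementwise product with the kernel and sum: 0·-1 + 8·1 + 7·1.

9 15 13
6 8 0
-7 13 13
3 7 4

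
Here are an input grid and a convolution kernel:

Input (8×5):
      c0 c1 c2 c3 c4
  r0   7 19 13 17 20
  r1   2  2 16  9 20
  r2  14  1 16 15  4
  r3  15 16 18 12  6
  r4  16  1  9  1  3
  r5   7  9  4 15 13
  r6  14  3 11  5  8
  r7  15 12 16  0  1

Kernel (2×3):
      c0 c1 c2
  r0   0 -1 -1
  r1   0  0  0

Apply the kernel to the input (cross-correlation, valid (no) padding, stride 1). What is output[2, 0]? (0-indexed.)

The receptive field on the input at this output position is [14 1 16 / 15 16 18]. Elementwise product with the kernel and sum: 1·-1 + 16·-1.

-17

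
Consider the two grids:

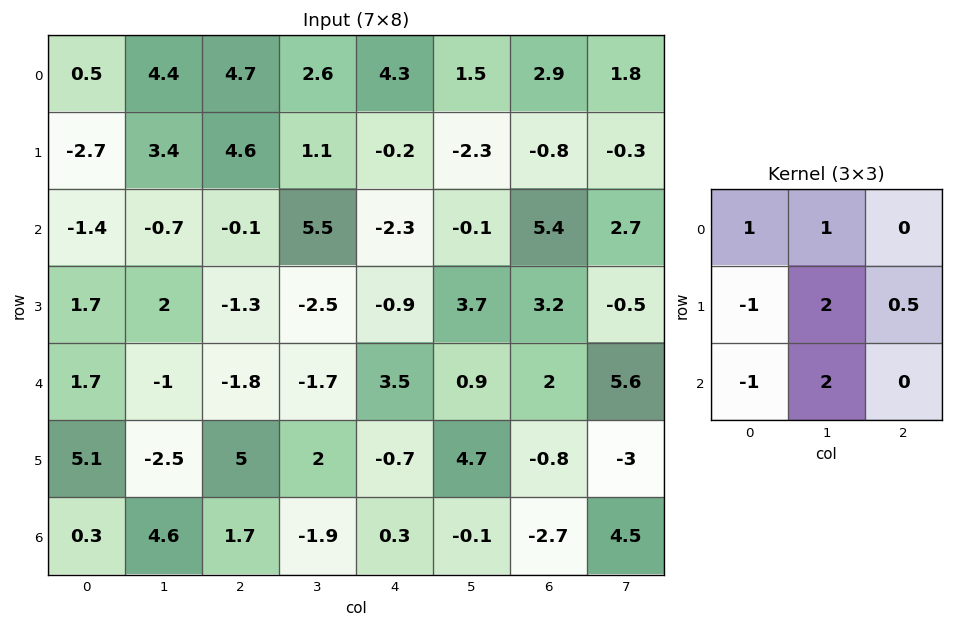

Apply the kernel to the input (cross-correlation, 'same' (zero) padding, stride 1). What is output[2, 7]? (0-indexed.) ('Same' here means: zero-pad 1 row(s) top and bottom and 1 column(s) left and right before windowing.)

The receptive field on the zero-padded input at this output position is [-0.8 -0.3 0 / 5.4 2.7 0 / 3.2 -0.5 0]. Elementwise product with the kernel and sum: -0.8·1 + -0.3·1 + 5.4·-1 + 2.7·2 + 0·0.5 + 3.2·-1 + -0.5·2.

-5.3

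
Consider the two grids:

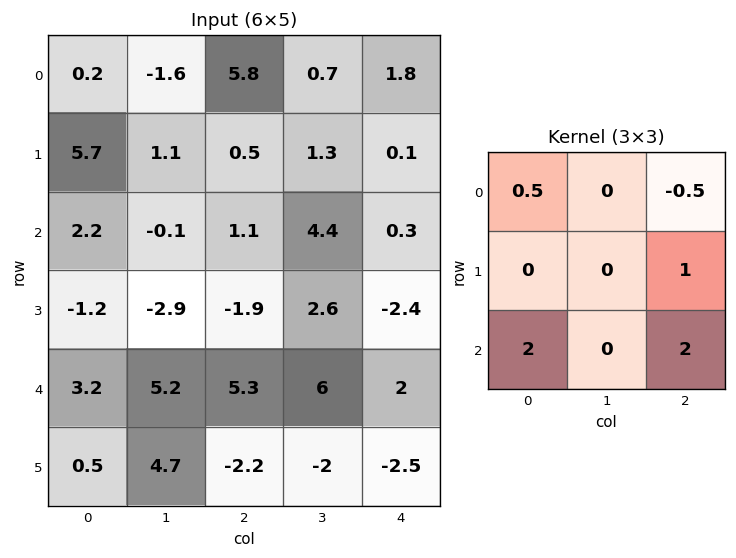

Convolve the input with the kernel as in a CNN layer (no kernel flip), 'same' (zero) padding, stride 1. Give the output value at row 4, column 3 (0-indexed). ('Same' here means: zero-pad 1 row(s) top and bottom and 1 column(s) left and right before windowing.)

-7.15

The receptive field on the zero-padded input at this output position is [-1.9 2.6 -2.4 / 5.3 6 2 / -2.2 -2 -2.5]. Elementwise product with the kernel and sum: -1.9·0.5 + -2.4·-0.5 + 2·1 + -2.2·2 + -2.5·2.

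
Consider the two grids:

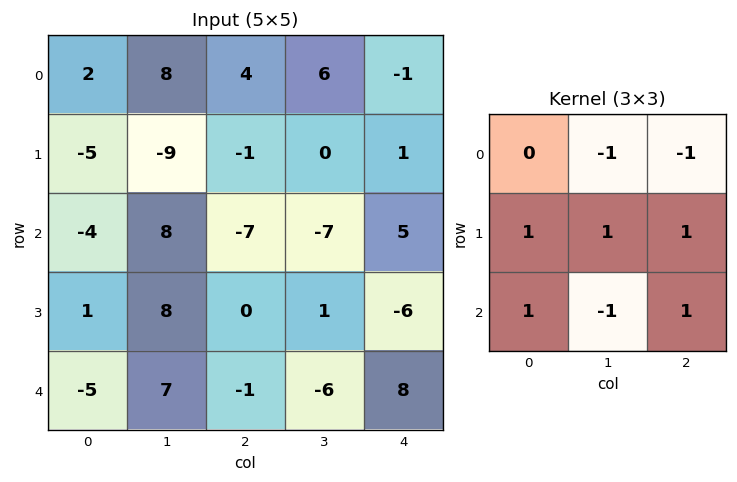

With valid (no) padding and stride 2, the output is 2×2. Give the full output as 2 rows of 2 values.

Output[0,0]: The receptive field on the input at this output position is [2 8 4 / -5 -9 -1 / -4 8 -7]. Elementwise product with the kernel and sum: 8·-1 + 4·-1 + -5·1 + -9·1 + -1·1 + -4·1 + 8·-1 + -7·1.
Output[0,1]: The receptive field on the input at this output position is [4 6 -1 / -1 0 1 / -7 -7 5]. Elementwise product with the kernel and sum: 6·-1 + -1·-1 + -1·1 + 0·1 + 1·1 + -7·1 + -7·-1 + 5·1.

-46 0
-5 10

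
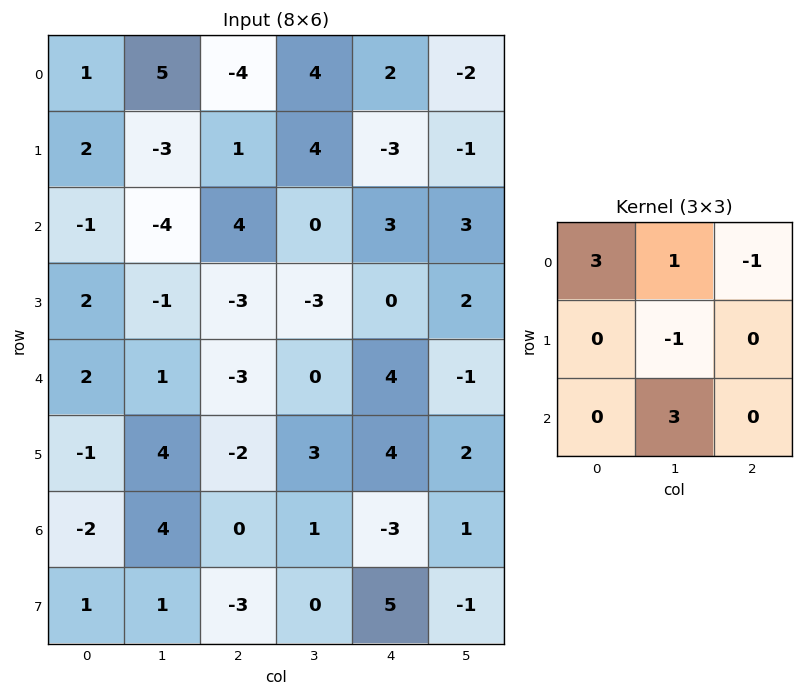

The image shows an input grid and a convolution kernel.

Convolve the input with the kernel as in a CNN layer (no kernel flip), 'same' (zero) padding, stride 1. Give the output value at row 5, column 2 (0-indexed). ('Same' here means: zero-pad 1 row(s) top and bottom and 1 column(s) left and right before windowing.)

The receptive field on the zero-padded input at this output position is [1 -3 0 / 4 -2 3 / 4 0 1]. Elementwise product with the kernel and sum: 1·3 + -3·1 + 0·-1 + -2·-1 + 0·3.

2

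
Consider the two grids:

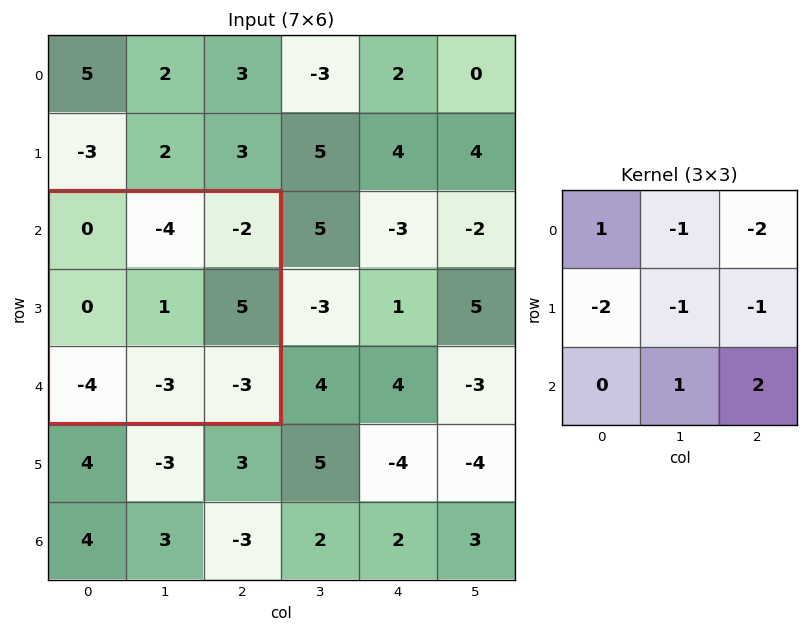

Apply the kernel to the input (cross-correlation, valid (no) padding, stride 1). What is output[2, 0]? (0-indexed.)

-7

The receptive field on the input at this output position is [0 -4 -2 / 0 1 5 / -4 -3 -3]. Elementwise product with the kernel and sum: 0·1 + -4·-1 + -2·-2 + 0·-2 + 1·-1 + 5·-1 + -3·1 + -3·2.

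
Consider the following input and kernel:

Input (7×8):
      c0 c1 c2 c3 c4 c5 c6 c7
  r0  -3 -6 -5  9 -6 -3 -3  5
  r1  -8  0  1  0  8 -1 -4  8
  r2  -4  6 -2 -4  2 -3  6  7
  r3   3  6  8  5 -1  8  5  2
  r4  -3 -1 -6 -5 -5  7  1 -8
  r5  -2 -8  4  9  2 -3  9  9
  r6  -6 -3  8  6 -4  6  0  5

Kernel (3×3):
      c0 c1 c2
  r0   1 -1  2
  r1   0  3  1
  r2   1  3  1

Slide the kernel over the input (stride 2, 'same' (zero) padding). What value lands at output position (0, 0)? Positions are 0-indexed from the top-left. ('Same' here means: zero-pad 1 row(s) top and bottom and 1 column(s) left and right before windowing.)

-39

The receptive field on the zero-padded input at this output position is [0 0 0 / 0 -3 -6 / 0 -8 0]. Elementwise product with the kernel and sum: 0·1 + 0·-1 + 0·2 + -3·3 + -6·1 + 0·1 + -8·3 + 0·1.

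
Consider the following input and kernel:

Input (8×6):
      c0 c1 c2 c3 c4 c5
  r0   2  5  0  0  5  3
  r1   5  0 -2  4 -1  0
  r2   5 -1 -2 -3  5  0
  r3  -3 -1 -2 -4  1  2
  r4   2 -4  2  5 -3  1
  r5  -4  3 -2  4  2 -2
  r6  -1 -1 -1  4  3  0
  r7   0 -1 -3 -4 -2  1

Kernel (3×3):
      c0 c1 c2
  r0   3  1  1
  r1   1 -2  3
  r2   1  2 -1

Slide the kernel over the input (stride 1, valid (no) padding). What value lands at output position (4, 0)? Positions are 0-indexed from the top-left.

The receptive field on the input at this output position is [2 -4 2 / -4 3 -2 / -1 -1 -1]. Elementwise product with the kernel and sum: 2·3 + -4·1 + 2·1 + -4·1 + 3·-2 + -2·3 + -1·1 + -1·2 + -1·-1.

-14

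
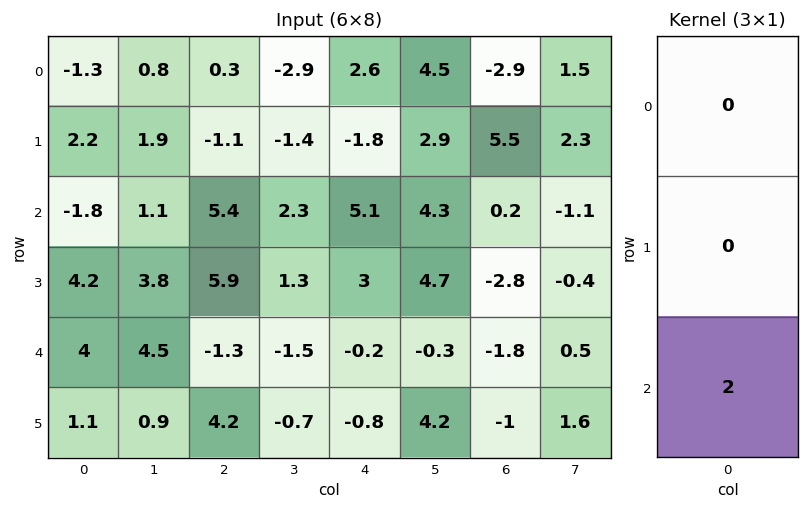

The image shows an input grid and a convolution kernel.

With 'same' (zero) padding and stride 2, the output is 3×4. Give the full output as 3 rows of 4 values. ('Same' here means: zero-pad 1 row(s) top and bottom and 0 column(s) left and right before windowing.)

4.4 -2.2 -3.6 11
8.4 11.8 6 -5.6
2.2 8.4 -1.6 -2

Output[0,0]: The receptive field on the zero-padded input at this output position is [0 / -1.3 / 2.2]. Elementwise product with the kernel and sum: 2.2·2.
Output[0,1]: The receptive field on the zero-padded input at this output position is [0 / 0.3 / -1.1]. Elementwise product with the kernel and sum: -1.1·2.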